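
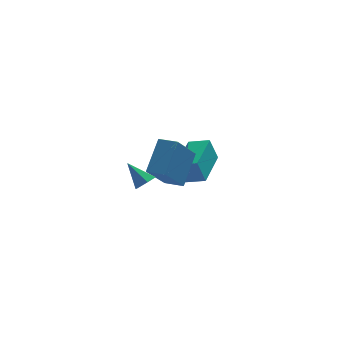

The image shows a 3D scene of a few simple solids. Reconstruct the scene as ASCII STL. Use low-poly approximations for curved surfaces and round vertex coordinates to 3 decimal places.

solid 
facet normal -0.827 0.477 -0.299
outer loop
vertex 2.331 2.902 -3.417
vertex 3.356 4.814 -3.204
vertex 2.723 2.826 -4.623
endloop
endfacet
facet normal -0.471 -0.877 -0.098
outer loop
vertex 3.624 2.306 -4.296
vertex 2.331 2.902 -3.417
vertex 2.723 2.826 -4.623
endloop
endfacet
facet normal -0.827 0.477 -0.299
outer loop
vertex 2.723 2.826 -4.623
vertex 3.356 4.814 -3.204
vertex 3.748 4.738 -4.409
endloop
endfacet
facet normal 0.310 -0.060 -0.949
outer loop
vertex 3.748 4.738 -4.409
vertex 3.624 2.306 -4.296
vertex 2.723 2.826 -4.623
endloop
endfacet
facet normal -0.310 0.060 0.949
outer loop
vertex 2.331 2.902 -3.417
vertex 4.257 4.294 -2.877
vertex 3.356 4.814 -3.204
endloop
endfacet
facet normal -0.471 -0.877 -0.098
outer loop
vertex 3.232 2.382 -3.091
vertex 2.331 2.902 -3.417
vertex 3.624 2.306 -4.296
endloop
endfacet
facet normal -0.309 0.059 0.949
outer loop
vertex 3.232 2.382 -3.091
vertex 4.257 4.294 -2.877
vertex 2.331 2.902 -3.417
endloop
endfacet
facet normal 0.471 0.877 0.098
outer loop
vertex 3.356 4.814 -3.204
vertex 4.257 4.294 -2.877
vertex 3.748 4.738 -4.409
endloop
endfacet
facet normal 0.309 -0.060 -0.949
outer loop
vertex 4.649 4.218 -4.083
vertex 3.624 2.306 -4.296
vertex 3.748 4.738 -4.409
endloop
endfacet
facet normal 0.471 0.877 0.098
outer loop
vertex 3.748 4.738 -4.409
vertex 4.257 4.294 -2.877
vertex 4.649 4.218 -4.083
endloop
endfacet
facet normal 0.827 -0.477 0.299
outer loop
vertex 4.649 4.218 -4.083
vertex 3.232 2.382 -3.091
vertex 3.624 2.306 -4.296
endloop
endfacet
facet normal 0.827 -0.477 0.299
outer loop
vertex 4.257 4.294 -2.877
vertex 3.232 2.382 -3.091
vertex 4.649 4.218 -4.083
endloop
endfacet
facet normal 0.497 -0.544 -0.676
outer loop
vertex 0.345 -2.346 -0.439
vertex -0.075 -2.277 -0.803
vertex 0.347 -1.909 -0.789
endloop
endfacet
facet normal 0.642 0.477 0.600
outer loop
vertex 0.345 -2.346 -0.439
vertex 0.347 -1.909 -0.789
vertex -0.725 -1.563 0.083
endloop
endfacet
facet normal 0.497 -0.544 -0.676
outer loop
vertex 0.347 -1.909 -0.789
vertex -0.075 -2.277 -0.803
vertex -0.072 -1.84 -1.153
endloop
endfacet
facet normal 0.238 0.967 -0.091
outer loop
vertex 0.347 -1.909 -0.789
vertex -0.072 -1.84 -1.153
vertex -0.725 -1.563 0.083
endloop
endfacet
facet normal 0.495 -0.545 -0.676
outer loop
vertex -0.072 -1.84 -1.153
vertex -0.075 -2.277 -0.803
vertex -0.495 -2.207 -1.167
endloop
endfacet
facet normal -0.575 0.680 -0.456
outer loop
vertex -0.072 -1.84 -1.153
vertex -0.495 -2.207 -1.167
vertex -0.725 -1.563 0.083
endloop
endfacet
facet normal 0.496 -0.544 -0.677
outer loop
vertex -0.495 -2.207 -1.167
vertex -0.075 -2.277 -0.803
vertex -0.497 -2.644 -0.817
endloop
endfacet
facet normal -0.986 -0.100 -0.130
outer loop
vertex -0.495 -2.207 -1.167
vertex -0.497 -2.644 -0.817
vertex -0.725 -1.563 0.083
endloop
endfacet
facet normal 0.497 -0.546 -0.675
outer loop
vertex -0.497 -2.644 -0.817
vertex -0.075 -2.277 -0.803
vertex -0.078 -2.714 -0.452
endloop
endfacet
facet normal -0.585 -0.588 0.558
outer loop
vertex -0.497 -2.644 -0.817
vertex -0.078 -2.714 -0.452
vertex -0.725 -1.563 0.083
endloop
endfacet
facet normal 0.496 -0.546 -0.675
outer loop
vertex -0.078 -2.714 -0.452
vertex -0.075 -2.277 -0.803
vertex 0.345 -2.346 -0.439
endloop
endfacet
facet normal 0.232 -0.300 0.925
outer loop
vertex -0.078 -2.714 -0.452
vertex 0.345 -2.346 -0.439
vertex -0.725 -1.563 0.083
endloop
endfacet
facet normal -0.760 0.640 -0.113
outer loop
vertex 0.606 1.168 -2.476
vertex 1.428 2.372 -1.181
vertex 1.66 2.142 -4.05
endloop
endfacet
facet normal -0.422 -0.617 -0.664
outer loop
vertex 2.412 1.508 -3.939
vertex 0.606 1.168 -2.476
vertex 1.66 2.142 -4.05
endloop
endfacet
facet normal -0.760 0.640 -0.113
outer loop
vertex 1.66 2.142 -4.05
vertex 1.428 2.372 -1.181
vertex 2.482 3.346 -2.755
endloop
endfacet
facet normal 0.495 0.457 -0.739
outer loop
vertex 2.482 3.346 -2.755
vertex 2.412 1.508 -3.939
vertex 1.66 2.142 -4.05
endloop
endfacet
facet normal -0.495 -0.457 0.739
outer loop
vertex 0.606 1.168 -2.476
vertex 2.18 1.738 -1.07
vertex 1.428 2.372 -1.181
endloop
endfacet
facet normal -0.422 -0.617 -0.664
outer loop
vertex 1.358 0.534 -2.365
vertex 0.606 1.168 -2.476
vertex 2.412 1.508 -3.939
endloop
endfacet
facet normal -0.495 -0.457 0.739
outer loop
vertex 1.358 0.534 -2.365
vertex 2.18 1.738 -1.07
vertex 0.606 1.168 -2.476
endloop
endfacet
facet normal 0.422 0.617 0.664
outer loop
vertex 1.428 2.372 -1.181
vertex 2.18 1.738 -1.07
vertex 2.482 3.346 -2.755
endloop
endfacet
facet normal 0.495 0.457 -0.739
outer loop
vertex 3.234 2.712 -2.644
vertex 2.412 1.508 -3.939
vertex 2.482 3.346 -2.755
endloop
endfacet
facet normal 0.422 0.617 0.664
outer loop
vertex 2.482 3.346 -2.755
vertex 2.18 1.738 -1.07
vertex 3.234 2.712 -2.644
endloop
endfacet
facet normal 0.760 -0.640 0.113
outer loop
vertex 3.234 2.712 -2.644
vertex 1.358 0.534 -2.365
vertex 2.412 1.508 -3.939
endloop
endfacet
facet normal 0.760 -0.640 0.113
outer loop
vertex 2.18 1.738 -1.07
vertex 1.358 0.534 -2.365
vertex 3.234 2.712 -2.644
endloop
endfacet

endsolid


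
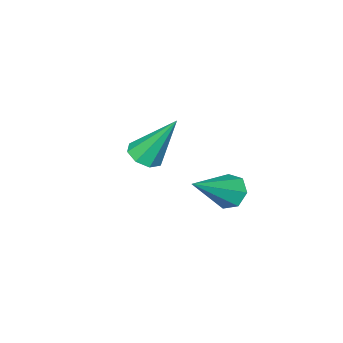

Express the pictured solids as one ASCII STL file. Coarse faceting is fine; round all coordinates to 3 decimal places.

solid 
facet normal -0.817 0.038 -0.575
outer loop
vertex -2.836 2.401 -4.495
vertex -3.117 2.877 -4.065
vertex -2.715 2.981 -4.629
endloop
endfacet
facet normal 0.762 -0.292 -0.578
outer loop
vertex -2.836 2.401 -4.495
vertex -2.715 2.981 -4.629
vertex -1.483 2.803 -2.915
endloop
endfacet
facet normal -0.817 0.036 -0.576
outer loop
vertex -2.715 2.981 -4.629
vertex -3.117 2.877 -4.065
vertex -2.897 3.483 -4.339
endloop
endfacet
facet normal 0.716 0.525 -0.460
outer loop
vertex -2.715 2.981 -4.629
vertex -2.897 3.483 -4.339
vertex -1.483 2.803 -2.915
endloop
endfacet
facet normal -0.817 0.036 -0.575
outer loop
vertex -2.897 3.483 -4.339
vertex -3.117 2.877 -4.065
vertex -3.245 3.528 -3.842
endloop
endfacet
facet normal 0.315 0.939 0.136
outer loop
vertex -2.897 3.483 -4.339
vertex -3.245 3.528 -3.842
vertex -1.483 2.803 -2.915
endloop
endfacet
facet normal -0.817 0.037 -0.576
outer loop
vertex -3.245 3.528 -3.842
vertex -3.117 2.877 -4.065
vertex -3.496 3.083 -3.514
endloop
endfacet
facet normal -0.137 0.637 0.759
outer loop
vertex -3.245 3.528 -3.842
vertex -3.496 3.083 -3.514
vertex -1.483 2.803 -2.915
endloop
endfacet
facet normal -0.817 0.037 -0.576
outer loop
vertex -3.496 3.083 -3.514
vertex -3.117 2.877 -4.065
vertex -3.462 2.483 -3.601
endloop
endfacet
facet normal -0.301 -0.154 0.941
outer loop
vertex -3.496 3.083 -3.514
vertex -3.462 2.483 -3.601
vertex -1.483 2.803 -2.915
endloop
endfacet
facet normal -0.817 0.037 -0.576
outer loop
vertex -3.462 2.483 -3.601
vertex -3.117 2.877 -4.065
vertex -3.168 2.179 -4.038
endloop
endfacet
facet normal -0.054 -0.836 0.546
outer loop
vertex -3.462 2.483 -3.601
vertex -3.168 2.179 -4.038
vertex -1.483 2.803 -2.915
endloop
endfacet
facet normal -0.817 0.037 -0.575
outer loop
vertex -3.168 2.179 -4.038
vertex -3.117 2.877 -4.065
vertex -2.836 2.401 -4.495
endloop
endfacet
facet normal 0.420 -0.898 -0.131
outer loop
vertex -3.168 2.179 -4.038
vertex -2.836 2.401 -4.495
vertex -1.483 2.803 -2.915
endloop
endfacet
facet normal 0.268 -0.432 -0.861
outer loop
vertex -2.705 -1.097 -4.437
vertex -3.356 -1.34 -4.518
vertex -3.019 -0.756 -4.706
endloop
endfacet
facet normal 0.656 0.736 0.167
outer loop
vertex -2.705 -1.097 -4.437
vertex -3.019 -0.756 -4.706
vertex -3.944 -0.4 -2.642
endloop
endfacet
facet normal 0.269 -0.432 -0.861
outer loop
vertex -3.019 -0.756 -4.706
vertex -3.356 -1.34 -4.518
vertex -3.531 -0.758 -4.865
endloop
endfacet
facet normal 0.043 0.988 -0.151
outer loop
vertex -3.019 -0.756 -4.706
vertex -3.531 -0.758 -4.865
vertex -3.944 -0.4 -2.642
endloop
endfacet
facet normal 0.270 -0.432 -0.861
outer loop
vertex -3.531 -0.758 -4.865
vertex -3.356 -1.34 -4.518
vertex -3.94 -1.101 -4.821
endloop
endfacet
facet normal -0.639 0.732 -0.237
outer loop
vertex -3.531 -0.758 -4.865
vertex -3.94 -1.101 -4.821
vertex -3.944 -0.4 -2.642
endloop
endfacet
facet normal 0.270 -0.431 -0.861
outer loop
vertex -3.94 -1.101 -4.821
vertex -3.356 -1.34 -4.518
vertex -4.007 -1.584 -4.6
endloop
endfacet
facet normal -0.992 0.119 -0.040
outer loop
vertex -3.94 -1.101 -4.821
vertex -4.007 -1.584 -4.6
vertex -3.944 -0.4 -2.642
endloop
endfacet
facet normal 0.270 -0.431 -0.861
outer loop
vertex -4.007 -1.584 -4.6
vertex -3.356 -1.34 -4.518
vertex -3.693 -1.925 -4.331
endloop
endfacet
facet normal -0.809 -0.491 0.323
outer loop
vertex -4.007 -1.584 -4.6
vertex -3.693 -1.925 -4.331
vertex -3.944 -0.4 -2.642
endloop
endfacet
facet normal 0.270 -0.431 -0.861
outer loop
vertex -3.693 -1.925 -4.331
vertex -3.356 -1.34 -4.518
vertex -3.182 -1.923 -4.172
endloop
endfacet
facet normal -0.196 -0.742 0.641
outer loop
vertex -3.693 -1.925 -4.331
vertex -3.182 -1.923 -4.172
vertex -3.944 -0.4 -2.642
endloop
endfacet
facet normal 0.270 -0.431 -0.861
outer loop
vertex -3.182 -1.923 -4.172
vertex -3.356 -1.34 -4.518
vertex -2.772 -1.58 -4.215
endloop
endfacet
facet normal 0.484 -0.488 0.727
outer loop
vertex -3.182 -1.923 -4.172
vertex -2.772 -1.58 -4.215
vertex -3.944 -0.4 -2.642
endloop
endfacet
facet normal 0.269 -0.433 -0.861
outer loop
vertex -2.772 -1.58 -4.215
vertex -3.356 -1.34 -4.518
vertex -2.705 -1.097 -4.437
endloop
endfacet
facet normal 0.839 0.127 0.530
outer loop
vertex -2.772 -1.58 -4.215
vertex -2.705 -1.097 -4.437
vertex -3.944 -0.4 -2.642
endloop
endfacet

endsolid


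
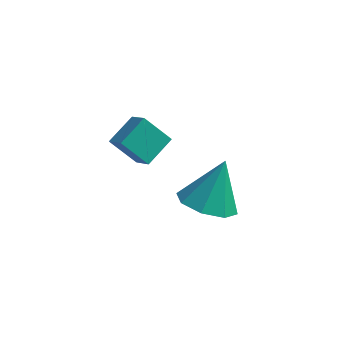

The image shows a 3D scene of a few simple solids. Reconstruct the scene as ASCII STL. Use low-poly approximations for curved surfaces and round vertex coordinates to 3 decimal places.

solid 
facet normal -0.562 0.558 -0.611
outer loop
vertex -1.697 3.024 3.836
vertex -0.944 3.012 3.133
vertex -2.085 2.194 3.435
endloop
endfacet
facet normal -0.731 0.012 0.683
outer loop
vertex -1.596 1.708 3.967
vertex -1.697 3.024 3.836
vertex -2.085 2.194 3.435
endloop
endfacet
facet normal -0.561 0.557 -0.612
outer loop
vertex -2.085 2.194 3.435
vertex -0.944 3.012 3.133
vertex -1.331 2.182 2.732
endloop
endfacet
facet normal -0.388 -0.830 -0.402
outer loop
vertex -1.331 2.182 2.732
vertex -1.596 1.708 3.967
vertex -2.085 2.194 3.435
endloop
endfacet
facet normal 0.388 0.830 0.401
outer loop
vertex -1.697 3.024 3.836
vertex -0.455 2.526 3.665
vertex -0.944 3.012 3.133
endloop
endfacet
facet normal -0.732 0.012 0.682
outer loop
vertex -1.209 2.538 4.368
vertex -1.697 3.024 3.836
vertex -1.596 1.708 3.967
endloop
endfacet
facet normal 0.388 0.829 0.402
outer loop
vertex -1.209 2.538 4.368
vertex -0.455 2.526 3.665
vertex -1.697 3.024 3.836
endloop
endfacet
facet normal 0.731 -0.011 -0.682
outer loop
vertex -0.944 3.012 3.133
vertex -0.455 2.526 3.665
vertex -1.331 2.182 2.732
endloop
endfacet
facet normal -0.388 -0.829 -0.402
outer loop
vertex -0.843 1.696 3.264
vertex -1.596 1.708 3.967
vertex -1.331 2.182 2.732
endloop
endfacet
facet normal 0.731 -0.012 -0.682
outer loop
vertex -1.331 2.182 2.732
vertex -0.455 2.526 3.665
vertex -0.843 1.696 3.264
endloop
endfacet
facet normal 0.562 -0.557 0.611
outer loop
vertex -0.843 1.696 3.264
vertex -1.209 2.538 4.368
vertex -1.596 1.708 3.967
endloop
endfacet
facet normal 0.561 -0.558 0.611
outer loop
vertex -0.455 2.526 3.665
vertex -1.209 2.538 4.368
vertex -0.843 1.696 3.264
endloop
endfacet
facet normal -0.204 -0.456 -0.866
outer loop
vertex 1.23 3.163 0.094
vertex 0.351 3.202 0.28
vertex 0.936 3.74 -0.141
endloop
endfacet
facet normal 0.874 0.479 0.083
outer loop
vertex 1.23 3.163 0.094
vertex 0.936 3.74 -0.141
vertex 0.669 3.918 1.64
endloop
endfacet
facet normal -0.204 -0.456 -0.866
outer loop
vertex 0.936 3.74 -0.141
vertex 0.351 3.202 0.28
vertex 0.299 4.002 -0.129
endloop
endfacet
facet normal 0.380 0.924 -0.035
outer loop
vertex 0.936 3.74 -0.141
vertex 0.299 4.002 -0.129
vertex 0.669 3.918 1.64
endloop
endfacet
facet normal -0.203 -0.456 -0.866
outer loop
vertex 0.299 4.002 -0.129
vertex 0.351 3.202 0.28
vertex -0.308 3.795 0.122
endloop
endfacet
facet normal -0.282 0.954 0.104
outer loop
vertex 0.299 4.002 -0.129
vertex -0.308 3.795 0.122
vertex 0.669 3.918 1.64
endloop
endfacet
facet normal -0.203 -0.457 -0.866
outer loop
vertex -0.308 3.795 0.122
vertex 0.351 3.202 0.28
vertex -0.529 3.241 0.466
endloop
endfacet
facet normal -0.722 0.549 0.420
outer loop
vertex -0.308 3.795 0.122
vertex -0.529 3.241 0.466
vertex 0.669 3.918 1.64
endloop
endfacet
facet normal -0.203 -0.455 -0.867
outer loop
vertex -0.529 3.241 0.466
vertex 0.351 3.202 0.28
vertex -0.235 2.664 0.7
endloop
endfacet
facet normal -0.683 -0.053 0.728
outer loop
vertex -0.529 3.241 0.466
vertex -0.235 2.664 0.7
vertex 0.669 3.918 1.64
endloop
endfacet
facet normal -0.203 -0.456 -0.867
outer loop
vertex -0.235 2.664 0.7
vertex 0.351 3.202 0.28
vertex 0.402 2.402 0.689
endloop
endfacet
facet normal -0.190 -0.497 0.846
outer loop
vertex -0.235 2.664 0.7
vertex 0.402 2.402 0.689
vertex 0.669 3.918 1.64
endloop
endfacet
facet normal -0.203 -0.456 -0.867
outer loop
vertex 0.402 2.402 0.689
vertex 0.351 3.202 0.28
vertex 1.009 2.609 0.438
endloop
endfacet
facet normal 0.472 -0.527 0.707
outer loop
vertex 0.402 2.402 0.689
vertex 1.009 2.609 0.438
vertex 0.669 3.918 1.64
endloop
endfacet
facet normal -0.204 -0.457 -0.866
outer loop
vertex 1.009 2.609 0.438
vertex 0.351 3.202 0.28
vertex 1.23 3.163 0.094
endloop
endfacet
facet normal 0.913 -0.122 0.390
outer loop
vertex 1.009 2.609 0.438
vertex 1.23 3.163 0.094
vertex 0.669 3.918 1.64
endloop
endfacet

endsolid


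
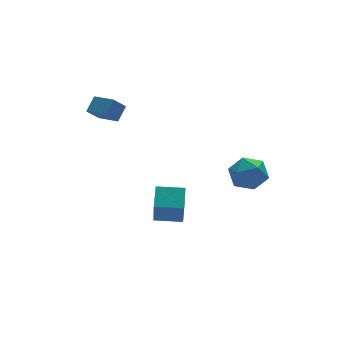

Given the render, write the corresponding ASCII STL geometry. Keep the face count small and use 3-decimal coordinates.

solid 
facet normal -0.451 -0.779 -0.435
outer loop
vertex 1.053 -1.048 -2.821
vertex -0.391 -0.252 -2.75
vertex 1.407 -0.244 -4.629
endloop
endfacet
facet normal 0.875 -0.482 -0.043
outer loop
vertex 2.111 0.972 -3.95
vertex 1.053 -1.048 -2.821
vertex 1.407 -0.244 -4.629
endloop
endfacet
facet normal -0.451 -0.779 -0.435
outer loop
vertex 1.407 -0.244 -4.629
vertex -0.391 -0.252 -2.75
vertex -0.037 0.552 -4.558
endloop
endfacet
facet normal 0.176 0.400 -0.899
outer loop
vertex -0.037 0.552 -4.558
vertex 2.111 0.972 -3.95
vertex 1.407 -0.244 -4.629
endloop
endfacet
facet normal -0.176 -0.400 0.899
outer loop
vertex 1.053 -1.048 -2.821
vertex 0.313 0.964 -2.071
vertex -0.391 -0.252 -2.75
endloop
endfacet
facet normal 0.875 -0.482 -0.043
outer loop
vertex 1.757 0.168 -2.142
vertex 1.053 -1.048 -2.821
vertex 2.111 0.972 -3.95
endloop
endfacet
facet normal -0.176 -0.400 0.899
outer loop
vertex 1.757 0.168 -2.142
vertex 0.313 0.964 -2.071
vertex 1.053 -1.048 -2.821
endloop
endfacet
facet normal -0.875 0.482 0.043
outer loop
vertex -0.391 -0.252 -2.75
vertex 0.313 0.964 -2.071
vertex -0.037 0.552 -4.558
endloop
endfacet
facet normal 0.176 0.400 -0.899
outer loop
vertex 0.667 1.768 -3.879
vertex 2.111 0.972 -3.95
vertex -0.037 0.552 -4.558
endloop
endfacet
facet normal -0.875 0.482 0.043
outer loop
vertex -0.037 0.552 -4.558
vertex 0.313 0.964 -2.071
vertex 0.667 1.768 -3.879
endloop
endfacet
facet normal 0.451 0.779 0.435
outer loop
vertex 0.667 1.768 -3.879
vertex 1.757 0.168 -2.142
vertex 2.111 0.972 -3.95
endloop
endfacet
facet normal 0.451 0.779 0.435
outer loop
vertex 0.313 0.964 -2.071
vertex 1.757 0.168 -2.142
vertex 0.667 1.768 -3.879
endloop
endfacet
facet normal -0.623 -0.434 -0.651
outer loop
vertex -1.763 3.004 3.249
vertex -2.329 4.347 2.894
vertex -0.961 3.118 2.405
endloop
endfacet
facet normal 0.377 -0.895 0.237
outer loop
vertex -0.251 3.613 3.146
vertex -1.763 3.004 3.249
vertex -0.961 3.118 2.405
endloop
endfacet
facet normal -0.623 -0.435 -0.650
outer loop
vertex -0.961 3.118 2.405
vertex -2.329 4.347 2.894
vertex -1.527 4.461 2.049
endloop
endfacet
facet normal 0.685 0.097 -0.722
outer loop
vertex -1.527 4.461 2.049
vertex -0.251 3.613 3.146
vertex -0.961 3.118 2.405
endloop
endfacet
facet normal -0.685 -0.098 0.722
outer loop
vertex -1.763 3.004 3.249
vertex -1.619 4.842 3.635
vertex -2.329 4.347 2.894
endloop
endfacet
facet normal 0.377 -0.895 0.237
outer loop
vertex -1.053 3.499 3.991
vertex -1.763 3.004 3.249
vertex -0.251 3.613 3.146
endloop
endfacet
facet normal -0.686 -0.098 0.721
outer loop
vertex -1.053 3.499 3.991
vertex -1.619 4.842 3.635
vertex -1.763 3.004 3.249
endloop
endfacet
facet normal -0.377 0.895 -0.237
outer loop
vertex -2.329 4.347 2.894
vertex -1.619 4.842 3.635
vertex -1.527 4.461 2.049
endloop
endfacet
facet normal 0.685 0.098 -0.721
outer loop
vertex -0.817 4.956 2.791
vertex -0.251 3.613 3.146
vertex -1.527 4.461 2.049
endloop
endfacet
facet normal -0.377 0.896 -0.237
outer loop
vertex -1.527 4.461 2.049
vertex -1.619 4.842 3.635
vertex -0.817 4.956 2.791
endloop
endfacet
facet normal 0.623 0.435 0.650
outer loop
vertex -0.817 4.956 2.791
vertex -1.053 3.499 3.991
vertex -0.251 3.613 3.146
endloop
endfacet
facet normal 0.623 0.435 0.650
outer loop
vertex -1.619 4.842 3.635
vertex -1.053 3.499 3.991
vertex -0.817 4.956 2.791
endloop
endfacet
facet normal -0.252 0.943 -0.220
outer loop
vertex 3.7 -2.494 -0.292
vertex 3.041 -2.434 0.721
vertex 4.208 -2.118 0.739
endloop
endfacet
facet normal 0.393 0.784 -0.480
outer loop
vertex 3.7 -2.494 -0.292
vertex 4.208 -2.118 0.739
vertex 4.81 -2.868 0.006
endloop
endfacet
facet normal 0.323 0.226 -0.919
outer loop
vertex 3.7 -2.494 -0.292
vertex 4.81 -2.868 0.006
vertex 4.015 -3.648 -0.465
endloop
endfacet
facet normal -0.366 0.039 -0.930
outer loop
vertex 3.7 -2.494 -0.292
vertex 4.015 -3.648 -0.465
vertex 2.922 -3.38 -0.023
endloop
endfacet
facet normal -0.721 0.482 -0.498
outer loop
vertex 3.7 -2.494 -0.292
vertex 2.922 -3.38 -0.023
vertex 3.041 -2.434 0.721
endloop
endfacet
facet normal 0.808 0.585 0.065
outer loop
vertex 4.81 -2.868 0.006
vertex 4.208 -2.118 0.739
vertex 4.838 -3.04 1.203
endloop
endfacet
facet normal -0.235 0.841 0.487
outer loop
vertex 4.208 -2.118 0.739
vertex 3.041 -2.434 0.721
vertex 3.745 -2.772 1.645
endloop
endfacet
facet normal -0.995 0.096 0.037
outer loop
vertex 3.041 -2.434 0.721
vertex 2.922 -3.38 -0.023
vertex 2.95 -3.552 1.174
endloop
endfacet
facet normal -0.420 -0.620 -0.662
outer loop
vertex 2.922 -3.38 -0.023
vertex 4.015 -3.648 -0.465
vertex 3.552 -4.302 0.441
endloop
endfacet
facet normal 0.694 -0.318 -0.645
outer loop
vertex 4.015 -3.648 -0.465
vertex 4.81 -2.868 0.006
vertex 4.719 -3.986 0.459
endloop
endfacet
facet normal 0.366 -0.039 0.930
outer loop
vertex 4.06 -3.926 1.472
vertex 4.838 -3.04 1.203
vertex 3.745 -2.772 1.645
endloop
endfacet
facet normal -0.323 -0.226 0.919
outer loop
vertex 4.06 -3.926 1.472
vertex 3.745 -2.772 1.645
vertex 2.95 -3.552 1.174
endloop
endfacet
facet normal -0.393 -0.784 0.480
outer loop
vertex 4.06 -3.926 1.472
vertex 2.95 -3.552 1.174
vertex 3.552 -4.302 0.441
endloop
endfacet
facet normal 0.252 -0.943 0.220
outer loop
vertex 4.06 -3.926 1.472
vertex 3.552 -4.302 0.441
vertex 4.719 -3.986 0.459
endloop
endfacet
facet normal 0.721 -0.482 0.498
outer loop
vertex 4.06 -3.926 1.472
vertex 4.719 -3.986 0.459
vertex 4.838 -3.04 1.203
endloop
endfacet
facet normal 0.420 0.620 0.662
outer loop
vertex 3.745 -2.772 1.645
vertex 4.838 -3.04 1.203
vertex 4.208 -2.118 0.739
endloop
endfacet
facet normal -0.694 0.318 0.645
outer loop
vertex 2.95 -3.552 1.174
vertex 3.745 -2.772 1.645
vertex 3.041 -2.434 0.721
endloop
endfacet
facet normal -0.808 -0.585 -0.065
outer loop
vertex 3.552 -4.302 0.441
vertex 2.95 -3.552 1.174
vertex 2.922 -3.38 -0.023
endloop
endfacet
facet normal 0.235 -0.841 -0.487
outer loop
vertex 4.719 -3.986 0.459
vertex 3.552 -4.302 0.441
vertex 4.015 -3.648 -0.465
endloop
endfacet
facet normal 0.995 -0.096 -0.037
outer loop
vertex 4.838 -3.04 1.203
vertex 4.719 -3.986 0.459
vertex 4.81 -2.868 0.006
endloop
endfacet

endsolid


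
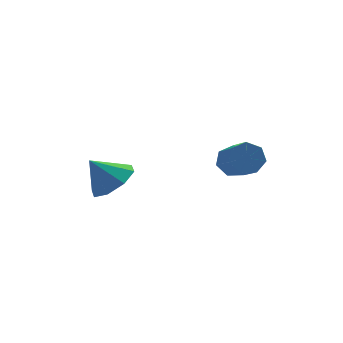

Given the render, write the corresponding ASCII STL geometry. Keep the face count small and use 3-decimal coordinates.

solid 
facet normal -0.015 0.836 -0.549
outer loop
vertex 1.647 -1.513 -3.081
vertex 0.958 -1.389 -2.873
vertex 1.576 -1.168 -2.554
endloop
endfacet
facet normal 0.994 0.074 0.085
outer loop
vertex 1.647 -1.513 -3.081
vertex 1.576 -1.168 -2.554
vertex 1.671 -2.834 -2.214
endloop
endfacet
facet normal 0.994 0.074 0.085
outer loop
vertex 1.671 -2.834 -2.214
vertex 1.576 -1.168 -2.554
vertex 1.6 -2.489 -1.687
endloop
endfacet
facet normal 0.016 -0.836 0.549
outer loop
vertex 1.671 -2.834 -2.214
vertex 1.6 -2.489 -1.687
vertex 0.982 -2.711 -2.007
endloop
endfacet
facet normal -0.017 0.837 -0.547
outer loop
vertex 1.576 -1.168 -2.554
vertex 0.958 -1.389 -2.873
vertex 1.039 -0.991 -2.267
endloop
endfacet
facet normal 0.532 0.472 0.704
outer loop
vertex 1.576 -1.168 -2.554
vertex 1.039 -0.991 -2.267
vertex 1.6 -2.489 -1.687
endloop
endfacet
facet normal 0.531 0.471 0.704
outer loop
vertex 1.6 -2.489 -1.687
vertex 1.039 -0.991 -2.267
vertex 1.064 -2.312 -1.401
endloop
endfacet
facet normal 0.016 -0.836 0.548
outer loop
vertex 1.6 -2.489 -1.687
vertex 1.064 -2.312 -1.401
vertex 0.982 -2.711 -2.007
endloop
endfacet
facet normal -0.015 0.837 -0.547
outer loop
vertex 1.039 -0.991 -2.267
vertex 0.958 -1.389 -2.873
vertex 0.442 -1.113 -2.437
endloop
endfacet
facet normal -0.330 0.513 0.792
outer loop
vertex 1.039 -0.991 -2.267
vertex 0.442 -1.113 -2.437
vertex 1.064 -2.312 -1.401
endloop
endfacet
facet normal -0.330 0.513 0.792
outer loop
vertex 1.064 -2.312 -1.401
vertex 0.442 -1.113 -2.437
vertex 0.466 -2.434 -1.571
endloop
endfacet
facet normal 0.015 -0.836 0.548
outer loop
vertex 1.064 -2.312 -1.401
vertex 0.466 -2.434 -1.571
vertex 0.982 -2.711 -2.007
endloop
endfacet
facet normal -0.016 0.836 -0.549
outer loop
vertex 0.442 -1.113 -2.437
vertex 0.958 -1.389 -2.873
vertex 0.232 -1.444 -2.935
endloop
endfacet
facet normal -0.943 0.170 0.285
outer loop
vertex 0.442 -1.113 -2.437
vertex 0.232 -1.444 -2.935
vertex 0.466 -2.434 -1.571
endloop
endfacet
facet normal -0.944 0.168 0.284
outer loop
vertex 0.466 -2.434 -1.571
vertex 0.232 -1.444 -2.935
vertex 0.257 -2.765 -2.069
endloop
endfacet
facet normal 0.015 -0.836 0.549
outer loop
vertex 0.466 -2.434 -1.571
vertex 0.257 -2.765 -2.069
vertex 0.982 -2.711 -2.007
endloop
endfacet
facet normal -0.017 0.837 -0.547
outer loop
vertex 0.232 -1.444 -2.935
vertex 0.958 -1.389 -2.873
vertex 0.57 -1.733 -3.387
endloop
endfacet
facet normal -0.846 -0.303 -0.439
outer loop
vertex 0.232 -1.444 -2.935
vertex 0.57 -1.733 -3.387
vertex 0.257 -2.765 -2.069
endloop
endfacet
facet normal -0.847 -0.303 -0.438
outer loop
vertex 0.257 -2.765 -2.069
vertex 0.57 -1.733 -3.387
vertex 0.594 -3.055 -2.52
endloop
endfacet
facet normal 0.015 -0.836 0.549
outer loop
vertex 0.257 -2.765 -2.069
vertex 0.594 -3.055 -2.52
vertex 0.982 -2.711 -2.007
endloop
endfacet
facet normal -0.015 0.836 -0.548
outer loop
vertex 0.57 -1.733 -3.387
vertex 0.958 -1.389 -2.873
vertex 1.199 -1.764 -3.451
endloop
endfacet
facet normal -0.111 -0.546 -0.830
outer loop
vertex 0.57 -1.733 -3.387
vertex 1.199 -1.764 -3.451
vertex 0.594 -3.055 -2.52
endloop
endfacet
facet normal -0.112 -0.546 -0.830
outer loop
vertex 0.594 -3.055 -2.52
vertex 1.199 -1.764 -3.451
vertex 1.223 -3.085 -2.585
endloop
endfacet
facet normal 0.017 -0.836 0.548
outer loop
vertex 0.594 -3.055 -2.52
vertex 1.223 -3.085 -2.585
vertex 0.982 -2.711 -2.007
endloop
endfacet
facet normal -0.015 0.836 -0.549
outer loop
vertex 1.199 -1.764 -3.451
vertex 0.958 -1.389 -2.873
vertex 1.647 -1.513 -3.081
endloop
endfacet
facet normal 0.706 -0.379 -0.598
outer loop
vertex 1.199 -1.764 -3.451
vertex 1.647 -1.513 -3.081
vertex 1.223 -3.085 -2.585
endloop
endfacet
facet normal 0.707 -0.379 -0.597
outer loop
vertex 1.223 -3.085 -2.585
vertex 1.647 -1.513 -3.081
vertex 1.671 -2.834 -2.214
endloop
endfacet
facet normal 0.015 -0.837 0.548
outer loop
vertex 1.223 -3.085 -2.585
vertex 1.671 -2.834 -2.214
vertex 0.982 -2.711 -2.007
endloop
endfacet
facet normal 0.589 -0.189 -0.786
outer loop
vertex -2.904 -1.555 -2.691
vertex -3.59 -1.139 -3.305
vertex -2.791 -0.797 -2.789
endloop
endfacet
facet normal 0.323 0.074 0.944
outer loop
vertex -2.904 -1.555 -2.691
vertex -2.791 -0.797 -2.789
vertex -4.39 -0.881 -2.235
endloop
endfacet
facet normal 0.589 -0.189 -0.786
outer loop
vertex -2.791 -0.797 -2.789
vertex -3.59 -1.139 -3.305
vertex -3.146 -0.239 -3.189
endloop
endfacet
facet normal 0.216 0.656 0.723
outer loop
vertex -2.791 -0.797 -2.789
vertex -3.146 -0.239 -3.189
vertex -4.39 -0.881 -2.235
endloop
endfacet
facet normal 0.589 -0.189 -0.786
outer loop
vertex -3.146 -0.239 -3.189
vertex -3.59 -1.139 -3.305
vertex -3.761 -0.208 -3.657
endloop
endfacet
facet normal -0.212 0.916 0.340
outer loop
vertex -3.146 -0.239 -3.189
vertex -3.761 -0.208 -3.657
vertex -4.39 -0.881 -2.235
endloop
endfacet
facet normal 0.588 -0.189 -0.786
outer loop
vertex -3.761 -0.208 -3.657
vertex -3.59 -1.139 -3.305
vertex -4.275 -0.722 -3.918
endloop
endfacet
facet normal -0.711 0.702 0.018
outer loop
vertex -3.761 -0.208 -3.657
vertex -4.275 -0.722 -3.918
vertex -4.39 -0.881 -2.235
endloop
endfacet
facet normal 0.588 -0.189 -0.786
outer loop
vertex -4.275 -0.722 -3.918
vertex -3.59 -1.139 -3.305
vertex -4.388 -1.481 -3.82
endloop
endfacet
facet normal -0.989 0.140 -0.054
outer loop
vertex -4.275 -0.722 -3.918
vertex -4.388 -1.481 -3.82
vertex -4.39 -0.881 -2.235
endloop
endfacet
facet normal 0.589 -0.190 -0.786
outer loop
vertex -4.388 -1.481 -3.82
vertex -3.59 -1.139 -3.305
vertex -4.034 -2.039 -3.42
endloop
endfacet
facet normal -0.882 -0.441 0.166
outer loop
vertex -4.388 -1.481 -3.82
vertex -4.034 -2.039 -3.42
vertex -4.39 -0.881 -2.235
endloop
endfacet
facet normal 0.588 -0.190 -0.786
outer loop
vertex -4.034 -2.039 -3.42
vertex -3.59 -1.139 -3.305
vertex -3.419 -2.07 -2.952
endloop
endfacet
facet normal -0.454 -0.702 0.549
outer loop
vertex -4.034 -2.039 -3.42
vertex -3.419 -2.07 -2.952
vertex -4.39 -0.881 -2.235
endloop
endfacet
facet normal 0.588 -0.190 -0.786
outer loop
vertex -3.419 -2.07 -2.952
vertex -3.59 -1.139 -3.305
vertex -2.904 -1.555 -2.691
endloop
endfacet
facet normal 0.046 -0.488 0.872
outer loop
vertex -3.419 -2.07 -2.952
vertex -2.904 -1.555 -2.691
vertex -4.39 -0.881 -2.235
endloop
endfacet

endsolid


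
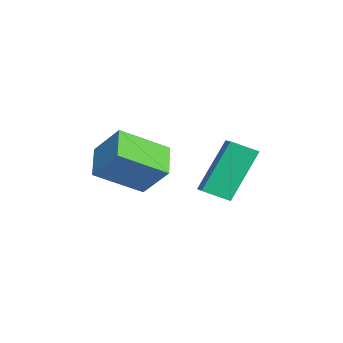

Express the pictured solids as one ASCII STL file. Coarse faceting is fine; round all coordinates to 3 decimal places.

solid 
facet normal -0.285 0.429 0.857
outer loop
vertex -0.999 0.288 -0.798
vertex -0.947 1.17 -1.222
vertex -1.947 0.211 -1.075
endloop
endfacet
facet normal -0.053 -0.900 0.432
outer loop
vertex -1.333 -0.71 -2.918
vertex -0.999 0.288 -0.798
vertex -1.947 0.211 -1.075
endloop
endfacet
facet normal -0.286 0.429 0.857
outer loop
vertex -1.947 0.211 -1.075
vertex -0.947 1.17 -1.222
vertex -1.894 1.093 -1.499
endloop
endfacet
facet normal -0.957 -0.077 -0.280
outer loop
vertex -1.894 1.093 -1.499
vertex -1.333 -0.71 -2.918
vertex -1.947 0.211 -1.075
endloop
endfacet
facet normal 0.957 0.078 0.280
outer loop
vertex -0.999 0.288 -0.798
vertex -0.333 0.249 -3.065
vertex -0.947 1.17 -1.222
endloop
endfacet
facet normal -0.053 -0.900 0.432
outer loop
vertex -0.386 -0.633 -2.641
vertex -0.999 0.288 -0.798
vertex -1.333 -0.71 -2.918
endloop
endfacet
facet normal 0.957 0.077 0.280
outer loop
vertex -0.386 -0.633 -2.641
vertex -0.333 0.249 -3.065
vertex -0.999 0.288 -0.798
endloop
endfacet
facet normal 0.053 0.900 -0.432
outer loop
vertex -0.947 1.17 -1.222
vertex -0.333 0.249 -3.065
vertex -1.894 1.093 -1.499
endloop
endfacet
facet normal -0.957 -0.078 -0.279
outer loop
vertex -1.281 0.172 -3.342
vertex -1.333 -0.71 -2.918
vertex -1.894 1.093 -1.499
endloop
endfacet
facet normal 0.053 0.900 -0.432
outer loop
vertex -1.894 1.093 -1.499
vertex -0.333 0.249 -3.065
vertex -1.281 0.172 -3.342
endloop
endfacet
facet normal 0.286 -0.429 -0.857
outer loop
vertex -1.281 0.172 -3.342
vertex -0.386 -0.633 -2.641
vertex -1.333 -0.71 -2.918
endloop
endfacet
facet normal 0.285 -0.429 -0.857
outer loop
vertex -0.333 0.249 -3.065
vertex -0.386 -0.633 -2.641
vertex -1.281 0.172 -3.342
endloop
endfacet
facet normal -0.444 -0.539 -0.716
outer loop
vertex -1.459 -3.88 -1.22
vertex -1.879 -2.325 -2.13
vertex -0.306 -3.954 -1.879
endloop
endfacet
facet normal 0.227 -0.841 0.492
outer loop
vertex 0.319 -3.195 -0.87
vertex -1.459 -3.88 -1.22
vertex -0.306 -3.954 -1.879
endloop
endfacet
facet normal -0.444 -0.539 -0.716
outer loop
vertex -0.306 -3.954 -1.879
vertex -1.879 -2.325 -2.13
vertex -0.726 -2.4 -2.789
endloop
endfacet
facet normal 0.867 -0.056 -0.495
outer loop
vertex -0.726 -2.4 -2.789
vertex 0.319 -3.195 -0.87
vertex -0.306 -3.954 -1.879
endloop
endfacet
facet normal -0.867 0.056 0.495
outer loop
vertex -1.459 -3.88 -1.22
vertex -1.254 -1.566 -1.121
vertex -1.879 -2.325 -2.13
endloop
endfacet
facet normal 0.227 -0.840 0.492
outer loop
vertex -0.834 -3.12 -0.211
vertex -1.459 -3.88 -1.22
vertex 0.319 -3.195 -0.87
endloop
endfacet
facet normal -0.867 0.056 0.495
outer loop
vertex -0.834 -3.12 -0.211
vertex -1.254 -1.566 -1.121
vertex -1.459 -3.88 -1.22
endloop
endfacet
facet normal -0.227 0.841 -0.492
outer loop
vertex -1.879 -2.325 -2.13
vertex -1.254 -1.566 -1.121
vertex -0.726 -2.4 -2.789
endloop
endfacet
facet normal 0.867 -0.056 -0.495
outer loop
vertex -0.101 -1.64 -1.78
vertex 0.319 -3.195 -0.87
vertex -0.726 -2.4 -2.789
endloop
endfacet
facet normal -0.227 0.840 -0.492
outer loop
vertex -0.726 -2.4 -2.789
vertex -1.254 -1.566 -1.121
vertex -0.101 -1.64 -1.78
endloop
endfacet
facet normal 0.444 0.539 0.716
outer loop
vertex -0.101 -1.64 -1.78
vertex -0.834 -3.12 -0.211
vertex 0.319 -3.195 -0.87
endloop
endfacet
facet normal 0.444 0.539 0.716
outer loop
vertex -1.254 -1.566 -1.121
vertex -0.834 -3.12 -0.211
vertex -0.101 -1.64 -1.78
endloop
endfacet

endsolid


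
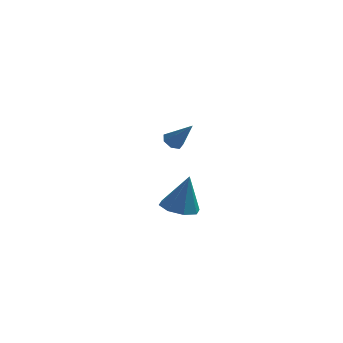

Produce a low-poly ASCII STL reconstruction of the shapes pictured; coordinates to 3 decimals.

solid 
facet normal -0.249 -0.140 -0.958
outer loop
vertex -0.726 -2.357 1.139
vertex -1.693 -2.472 1.407
vertex -1.114 -1.688 1.142
endloop
endfacet
facet normal 0.857 0.496 0.141
outer loop
vertex -0.726 -2.357 1.139
vertex -1.114 -1.688 1.142
vertex -1.187 -2.188 3.353
endloop
endfacet
facet normal -0.250 -0.140 -0.958
outer loop
vertex -1.114 -1.688 1.142
vertex -1.693 -2.472 1.407
vertex -1.841 -1.479 1.301
endloop
endfacet
facet normal 0.314 0.924 0.219
outer loop
vertex -1.114 -1.688 1.142
vertex -1.841 -1.479 1.301
vertex -1.187 -2.188 3.353
endloop
endfacet
facet normal -0.249 -0.139 -0.958
outer loop
vertex -1.841 -1.479 1.301
vertex -1.693 -2.472 1.407
vertex -2.482 -1.852 1.522
endloop
endfacet
facet normal -0.352 0.844 0.404
outer loop
vertex -1.841 -1.479 1.301
vertex -2.482 -1.852 1.522
vertex -1.187 -2.188 3.353
endloop
endfacet
facet normal -0.250 -0.140 -0.958
outer loop
vertex -2.482 -1.852 1.522
vertex -1.693 -2.472 1.407
vertex -2.66 -2.588 1.676
endloop
endfacet
facet normal -0.751 0.304 0.587
outer loop
vertex -2.482 -1.852 1.522
vertex -2.66 -2.588 1.676
vertex -1.187 -2.188 3.353
endloop
endfacet
facet normal -0.250 -0.141 -0.958
outer loop
vertex -2.66 -2.588 1.676
vertex -1.693 -2.472 1.407
vertex -2.272 -3.257 1.673
endloop
endfacet
facet normal -0.649 -0.379 0.660
outer loop
vertex -2.66 -2.588 1.676
vertex -2.272 -3.257 1.673
vertex -1.187 -2.188 3.353
endloop
endfacet
facet normal -0.250 -0.140 -0.958
outer loop
vertex -2.272 -3.257 1.673
vertex -1.693 -2.472 1.407
vertex -1.545 -3.466 1.514
endloop
endfacet
facet normal -0.105 -0.807 0.581
outer loop
vertex -2.272 -3.257 1.673
vertex -1.545 -3.466 1.514
vertex -1.187 -2.188 3.353
endloop
endfacet
facet normal -0.249 -0.140 -0.958
outer loop
vertex -1.545 -3.466 1.514
vertex -1.693 -2.472 1.407
vertex -0.904 -3.093 1.293
endloop
endfacet
facet normal 0.560 -0.727 0.397
outer loop
vertex -1.545 -3.466 1.514
vertex -0.904 -3.093 1.293
vertex -1.187 -2.188 3.353
endloop
endfacet
facet normal -0.249 -0.140 -0.958
outer loop
vertex -0.904 -3.093 1.293
vertex -1.693 -2.472 1.407
vertex -0.726 -2.357 1.139
endloop
endfacet
facet normal 0.959 -0.187 0.214
outer loop
vertex -0.904 -3.093 1.293
vertex -0.726 -2.357 1.139
vertex -1.187 -2.188 3.353
endloop
endfacet
facet normal -0.531 0.323 -0.784
outer loop
vertex -1.332 3.783 1.808
vertex -1.645 4.169 2.179
vertex -1.12 4.273 1.866
endloop
endfacet
facet normal 0.874 -0.337 -0.350
outer loop
vertex -1.332 3.783 1.808
vertex -1.12 4.273 1.866
vertex -0.695 3.591 3.581
endloop
endfacet
facet normal -0.531 0.323 -0.783
outer loop
vertex -1.12 4.273 1.866
vertex -1.645 4.169 2.179
vertex -1.303 4.685 2.16
endloop
endfacet
facet normal 0.899 0.435 -0.050
outer loop
vertex -1.12 4.273 1.866
vertex -1.303 4.685 2.16
vertex -0.695 3.591 3.581
endloop
endfacet
facet normal -0.530 0.322 -0.785
outer loop
vertex -1.303 4.685 2.16
vertex -1.645 4.169 2.179
vertex -1.744 4.708 2.467
endloop
endfacet
facet normal 0.365 0.807 0.465
outer loop
vertex -1.303 4.685 2.16
vertex -1.744 4.708 2.467
vertex -0.695 3.591 3.581
endloop
endfacet
facet normal -0.531 0.321 -0.784
outer loop
vertex -1.744 4.708 2.467
vertex -1.645 4.169 2.179
vertex -2.11 4.325 2.558
endloop
endfacet
facet normal -0.322 0.499 0.804
outer loop
vertex -1.744 4.708 2.467
vertex -2.11 4.325 2.558
vertex -0.695 3.591 3.581
endloop
endfacet
facet normal -0.531 0.322 -0.784
outer loop
vertex -2.11 4.325 2.558
vertex -1.645 4.169 2.179
vertex -2.126 3.824 2.363
endloop
endfacet
facet normal -0.650 -0.257 0.715
outer loop
vertex -2.11 4.325 2.558
vertex -2.126 3.824 2.363
vertex -0.695 3.591 3.581
endloop
endfacet
facet normal -0.531 0.322 -0.784
outer loop
vertex -2.126 3.824 2.363
vertex -1.645 4.169 2.179
vertex -1.78 3.582 2.029
endloop
endfacet
facet normal -0.369 -0.891 0.263
outer loop
vertex -2.126 3.824 2.363
vertex -1.78 3.582 2.029
vertex -0.695 3.591 3.581
endloop
endfacet
facet normal -0.531 0.322 -0.784
outer loop
vertex -1.78 3.582 2.029
vertex -1.645 4.169 2.179
vertex -1.332 3.783 1.808
endloop
endfacet
facet normal 0.311 -0.926 -0.212
outer loop
vertex -1.78 3.582 2.029
vertex -1.332 3.783 1.808
vertex -0.695 3.591 3.581
endloop
endfacet

endsolid


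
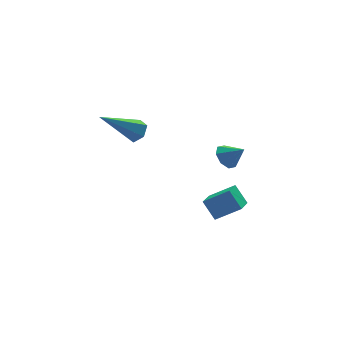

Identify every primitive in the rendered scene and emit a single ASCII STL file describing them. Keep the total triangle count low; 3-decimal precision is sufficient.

solid 
facet normal -0.534 -0.768 0.354
outer loop
vertex 1.615 -2.173 -2.647
vertex 0.598 -1.784 -3.338
vertex 1.932 -2.761 -3.444
endloop
endfacet
facet normal 0.789 -0.301 0.536
outer loop
vertex 2.562 -1.856 -3.862
vertex 1.615 -2.173 -2.647
vertex 1.932 -2.761 -3.444
endloop
endfacet
facet normal -0.534 -0.768 0.354
outer loop
vertex 1.932 -2.761 -3.444
vertex 0.598 -1.784 -3.338
vertex 0.915 -2.372 -4.135
endloop
endfacet
facet normal 0.304 -0.566 -0.766
outer loop
vertex 0.915 -2.372 -4.135
vertex 2.562 -1.856 -3.862
vertex 1.932 -2.761 -3.444
endloop
endfacet
facet normal -0.304 0.566 0.766
outer loop
vertex 1.615 -2.173 -2.647
vertex 1.228 -0.879 -3.756
vertex 0.598 -1.784 -3.338
endloop
endfacet
facet normal 0.789 -0.301 0.536
outer loop
vertex 2.245 -1.268 -3.065
vertex 1.615 -2.173 -2.647
vertex 2.562 -1.856 -3.862
endloop
endfacet
facet normal -0.304 0.566 0.766
outer loop
vertex 2.245 -1.268 -3.065
vertex 1.228 -0.879 -3.756
vertex 1.615 -2.173 -2.647
endloop
endfacet
facet normal -0.789 0.301 -0.536
outer loop
vertex 0.598 -1.784 -3.338
vertex 1.228 -0.879 -3.756
vertex 0.915 -2.372 -4.135
endloop
endfacet
facet normal 0.304 -0.566 -0.766
outer loop
vertex 1.545 -1.467 -4.553
vertex 2.562 -1.856 -3.862
vertex 0.915 -2.372 -4.135
endloop
endfacet
facet normal -0.789 0.301 -0.536
outer loop
vertex 0.915 -2.372 -4.135
vertex 1.228 -0.879 -3.756
vertex 1.545 -1.467 -4.553
endloop
endfacet
facet normal 0.534 0.768 -0.354
outer loop
vertex 1.545 -1.467 -4.553
vertex 2.245 -1.268 -3.065
vertex 2.562 -1.856 -3.862
endloop
endfacet
facet normal 0.534 0.768 -0.354
outer loop
vertex 1.228 -0.879 -3.756
vertex 2.245 -1.268 -3.065
vertex 1.545 -1.467 -4.553
endloop
endfacet
facet normal -0.577 0.498 -0.647
outer loop
vertex 2.485 -0.277 -1.612
vertex 2.039 -0.748 -1.577
vertex 2.151 -0.196 -1.252
endloop
endfacet
facet normal 0.695 0.477 0.538
outer loop
vertex 2.485 -0.277 -1.612
vertex 2.151 -0.196 -1.252
vertex 2.621 -1.252 -0.923
endloop
endfacet
facet normal -0.577 0.498 -0.647
outer loop
vertex 2.151 -0.196 -1.252
vertex 2.039 -0.748 -1.577
vertex 1.751 -0.439 -1.082
endloop
endfacet
facet normal 0.170 0.361 0.917
outer loop
vertex 2.151 -0.196 -1.252
vertex 1.751 -0.439 -1.082
vertex 2.621 -1.252 -0.923
endloop
endfacet
facet normal -0.578 0.498 -0.647
outer loop
vertex 1.751 -0.439 -1.082
vertex 2.039 -0.748 -1.577
vertex 1.52 -0.863 -1.202
endloop
endfacet
facet normal -0.282 -0.116 0.952
outer loop
vertex 1.751 -0.439 -1.082
vertex 1.52 -0.863 -1.202
vertex 2.621 -1.252 -0.923
endloop
endfacet
facet normal -0.577 0.500 -0.646
outer loop
vertex 1.52 -0.863 -1.202
vertex 2.039 -0.748 -1.577
vertex 1.592 -1.219 -1.542
endloop
endfacet
facet normal -0.396 -0.675 0.623
outer loop
vertex 1.52 -0.863 -1.202
vertex 1.592 -1.219 -1.542
vertex 2.621 -1.252 -0.923
endloop
endfacet
facet normal -0.576 0.498 -0.648
outer loop
vertex 1.592 -1.219 -1.542
vertex 2.039 -0.748 -1.577
vertex 1.926 -1.3 -1.901
endloop
endfacet
facet normal -0.106 -0.987 0.124
outer loop
vertex 1.592 -1.219 -1.542
vertex 1.926 -1.3 -1.901
vertex 2.621 -1.252 -0.923
endloop
endfacet
facet normal -0.577 0.498 -0.647
outer loop
vertex 1.926 -1.3 -1.901
vertex 2.039 -0.748 -1.577
vertex 2.326 -1.057 -2.071
endloop
endfacet
facet normal 0.420 -0.871 -0.256
outer loop
vertex 1.926 -1.3 -1.901
vertex 2.326 -1.057 -2.071
vertex 2.621 -1.252 -0.923
endloop
endfacet
facet normal -0.576 0.499 -0.647
outer loop
vertex 2.326 -1.057 -2.071
vertex 2.039 -0.748 -1.577
vertex 2.558 -0.634 -1.951
endloop
endfacet
facet normal 0.871 -0.395 -0.291
outer loop
vertex 2.326 -1.057 -2.071
vertex 2.558 -0.634 -1.951
vertex 2.621 -1.252 -0.923
endloop
endfacet
facet normal -0.576 0.498 -0.648
outer loop
vertex 2.558 -0.634 -1.951
vertex 2.039 -0.748 -1.577
vertex 2.485 -0.277 -1.612
endloop
endfacet
facet normal 0.986 0.165 0.039
outer loop
vertex 2.558 -0.634 -1.951
vertex 2.485 -0.277 -1.612
vertex 2.621 -1.252 -0.923
endloop
endfacet
facet normal 0.764 0.108 -0.637
outer loop
vertex -1.614 -0.387 1.309
vertex -1.885 -0.742 0.924
vertex -1.981 -0.161 0.907
endloop
endfacet
facet normal -0.011 0.867 0.498
outer loop
vertex -1.614 -0.387 1.309
vertex -1.981 -0.161 0.907
vertex -3.535 -0.978 2.296
endloop
endfacet
facet normal 0.764 0.108 -0.636
outer loop
vertex -1.981 -0.161 0.907
vertex -1.885 -0.742 0.924
vertex -2.252 -0.516 0.521
endloop
endfacet
facet normal -0.617 0.745 -0.252
outer loop
vertex -1.981 -0.161 0.907
vertex -2.252 -0.516 0.521
vertex -3.535 -0.978 2.296
endloop
endfacet
facet normal 0.765 0.109 -0.635
outer loop
vertex -2.252 -0.516 0.521
vertex -1.885 -0.742 0.924
vertex -2.155 -1.098 0.538
endloop
endfacet
facet normal -0.783 -0.148 -0.604
outer loop
vertex -2.252 -0.516 0.521
vertex -2.155 -1.098 0.538
vertex -3.535 -0.978 2.296
endloop
endfacet
facet normal 0.764 0.110 -0.636
outer loop
vertex -2.155 -1.098 0.538
vertex -1.885 -0.742 0.924
vertex -1.788 -1.324 0.94
endloop
endfacet
facet normal -0.341 -0.918 -0.205
outer loop
vertex -2.155 -1.098 0.538
vertex -1.788 -1.324 0.94
vertex -3.535 -0.978 2.296
endloop
endfacet
facet normal 0.764 0.110 -0.636
outer loop
vertex -1.788 -1.324 0.94
vertex -1.885 -0.742 0.924
vertex -1.518 -0.969 1.326
endloop
endfacet
facet normal 0.266 -0.795 0.545
outer loop
vertex -1.788 -1.324 0.94
vertex -1.518 -0.969 1.326
vertex -3.535 -0.978 2.296
endloop
endfacet
facet normal 0.764 0.107 -0.637
outer loop
vertex -1.518 -0.969 1.326
vertex -1.885 -0.742 0.924
vertex -1.614 -0.387 1.309
endloop
endfacet
facet normal 0.431 0.097 0.897
outer loop
vertex -1.518 -0.969 1.326
vertex -1.614 -0.387 1.309
vertex -3.535 -0.978 2.296
endloop
endfacet

endsolid


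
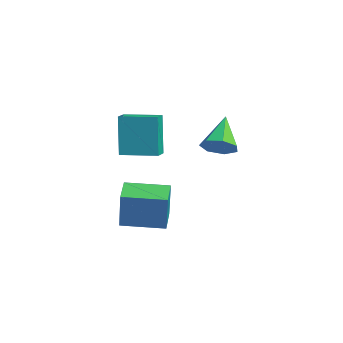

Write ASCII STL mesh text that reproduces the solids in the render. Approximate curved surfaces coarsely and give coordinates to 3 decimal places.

solid 
facet normal 0.648 -0.369 -0.666
outer loop
vertex -1.336 3.393 2.873
vertex -1.976 3.436 2.227
vertex -1.368 4.07 2.467
endloop
endfacet
facet normal 0.462 0.472 0.751
outer loop
vertex -1.336 3.393 2.873
vertex -1.368 4.07 2.467
vertex -3.284 4.184 3.573
endloop
endfacet
facet normal 0.648 -0.370 -0.665
outer loop
vertex -1.368 4.07 2.467
vertex -1.976 3.436 2.227
vertex -1.857 4.269 1.88
endloop
endfacet
facet normal 0.167 0.968 0.189
outer loop
vertex -1.368 4.07 2.467
vertex -1.857 4.269 1.88
vertex -3.284 4.184 3.573
endloop
endfacet
facet normal 0.647 -0.370 -0.666
outer loop
vertex -1.857 4.269 1.88
vertex -1.976 3.436 2.227
vertex -2.436 3.841 1.555
endloop
endfacet
facet normal -0.437 0.838 -0.326
outer loop
vertex -1.857 4.269 1.88
vertex -2.436 3.841 1.555
vertex -3.284 4.184 3.573
endloop
endfacet
facet normal 0.648 -0.370 -0.666
outer loop
vertex -2.436 3.841 1.555
vertex -1.976 3.436 2.227
vertex -2.668 3.109 1.736
endloop
endfacet
facet normal -0.895 0.183 -0.407
outer loop
vertex -2.436 3.841 1.555
vertex -2.668 3.109 1.736
vertex -3.284 4.184 3.573
endloop
endfacet
facet normal 0.648 -0.370 -0.666
outer loop
vertex -2.668 3.109 1.736
vertex -1.976 3.436 2.227
vertex -2.379 2.623 2.287
endloop
endfacet
facet normal -0.863 -0.506 0.007
outer loop
vertex -2.668 3.109 1.736
vertex -2.379 2.623 2.287
vertex -3.284 4.184 3.573
endloop
endfacet
facet normal 0.647 -0.370 -0.666
outer loop
vertex -2.379 2.623 2.287
vertex -1.976 3.436 2.227
vertex -1.786 2.749 2.793
endloop
endfacet
facet normal -0.365 -0.709 0.604
outer loop
vertex -2.379 2.623 2.287
vertex -1.786 2.749 2.793
vertex -3.284 4.184 3.573
endloop
endfacet
facet normal 0.648 -0.370 -0.666
outer loop
vertex -1.786 2.749 2.793
vertex -1.976 3.436 2.227
vertex -1.336 3.393 2.873
endloop
endfacet
facet normal 0.225 -0.273 0.935
outer loop
vertex -1.786 2.749 2.793
vertex -1.336 3.393 2.873
vertex -3.284 4.184 3.573
endloop
endfacet
facet normal -0.902 0.371 0.219
outer loop
vertex -3.262 -0.66 -0.019
vertex -2.477 1.317 -0.138
vertex -3.726 -0.596 -2.036
endloop
endfacet
facet normal -0.369 -0.928 0.056
outer loop
vertex -2.463 -1.117 -2.342
vertex -3.262 -0.66 -0.019
vertex -3.726 -0.596 -2.036
endloop
endfacet
facet normal -0.902 0.372 0.219
outer loop
vertex -3.726 -0.596 -2.036
vertex -2.477 1.317 -0.138
vertex -2.94 1.38 -2.154
endloop
endfacet
facet normal -0.223 0.031 -0.974
outer loop
vertex -2.94 1.38 -2.154
vertex -2.463 -1.117 -2.342
vertex -3.726 -0.596 -2.036
endloop
endfacet
facet normal 0.224 -0.030 0.974
outer loop
vertex -3.262 -0.66 -0.019
vertex -1.214 0.796 -0.444
vertex -2.477 1.317 -0.138
endloop
endfacet
facet normal -0.369 -0.928 0.056
outer loop
vertex -2.0 -1.18 -0.326
vertex -3.262 -0.66 -0.019
vertex -2.463 -1.117 -2.342
endloop
endfacet
facet normal 0.224 -0.031 0.974
outer loop
vertex -2.0 -1.18 -0.326
vertex -1.214 0.796 -0.444
vertex -3.262 -0.66 -0.019
endloop
endfacet
facet normal 0.369 0.928 -0.056
outer loop
vertex -2.477 1.317 -0.138
vertex -1.214 0.796 -0.444
vertex -2.94 1.38 -2.154
endloop
endfacet
facet normal -0.224 0.030 -0.974
outer loop
vertex -1.678 0.86 -2.461
vertex -2.463 -1.117 -2.342
vertex -2.94 1.38 -2.154
endloop
endfacet
facet normal 0.369 0.928 -0.055
outer loop
vertex -2.94 1.38 -2.154
vertex -1.214 0.796 -0.444
vertex -1.678 0.86 -2.461
endloop
endfacet
facet normal 0.902 -0.371 -0.219
outer loop
vertex -1.678 0.86 -2.461
vertex -2.0 -1.18 -0.326
vertex -2.463 -1.117 -2.342
endloop
endfacet
facet normal 0.902 -0.372 -0.219
outer loop
vertex -1.214 0.796 -0.444
vertex -2.0 -1.18 -0.326
vertex -1.678 0.86 -2.461
endloop
endfacet
facet normal -0.519 -0.851 -0.076
outer loop
vertex -1.385 -1.415 4.912
vertex -2.071 -0.981 4.739
vertex -0.913 -1.514 2.786
endloop
endfacet
facet normal 0.827 -0.523 0.208
outer loop
vertex 0.011 0.001 2.921
vertex -1.385 -1.415 4.912
vertex -0.913 -1.514 2.786
endloop
endfacet
facet normal -0.519 -0.851 -0.076
outer loop
vertex -0.913 -1.514 2.786
vertex -2.071 -0.981 4.739
vertex -1.599 -1.08 2.613
endloop
endfacet
facet normal 0.217 -0.046 -0.975
outer loop
vertex -1.599 -1.08 2.613
vertex 0.011 0.001 2.921
vertex -0.913 -1.514 2.786
endloop
endfacet
facet normal -0.217 0.046 0.975
outer loop
vertex -1.385 -1.415 4.912
vertex -1.147 0.534 4.874
vertex -2.071 -0.981 4.739
endloop
endfacet
facet normal 0.827 -0.523 0.208
outer loop
vertex -0.461 0.1 5.047
vertex -1.385 -1.415 4.912
vertex 0.011 0.001 2.921
endloop
endfacet
facet normal -0.217 0.046 0.975
outer loop
vertex -0.461 0.1 5.047
vertex -1.147 0.534 4.874
vertex -1.385 -1.415 4.912
endloop
endfacet
facet normal -0.827 0.523 -0.208
outer loop
vertex -2.071 -0.981 4.739
vertex -1.147 0.534 4.874
vertex -1.599 -1.08 2.613
endloop
endfacet
facet normal 0.217 -0.046 -0.975
outer loop
vertex -0.675 0.435 2.748
vertex 0.011 0.001 2.921
vertex -1.599 -1.08 2.613
endloop
endfacet
facet normal -0.827 0.523 -0.208
outer loop
vertex -1.599 -1.08 2.613
vertex -1.147 0.534 4.874
vertex -0.675 0.435 2.748
endloop
endfacet
facet normal 0.519 0.851 0.076
outer loop
vertex -0.675 0.435 2.748
vertex -0.461 0.1 5.047
vertex 0.011 0.001 2.921
endloop
endfacet
facet normal 0.519 0.851 0.076
outer loop
vertex -1.147 0.534 4.874
vertex -0.461 0.1 5.047
vertex -0.675 0.435 2.748
endloop
endfacet

endsolid


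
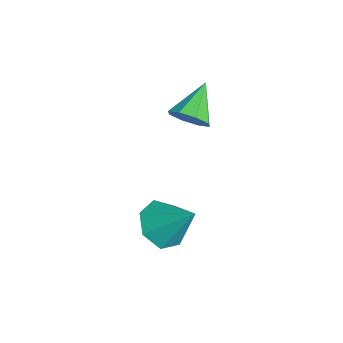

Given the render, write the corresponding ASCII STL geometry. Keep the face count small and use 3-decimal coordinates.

solid 
facet normal -0.464 -0.531 -0.709
outer loop
vertex 1.712 0.345 -4.068
vertex 0.791 0.599 -3.656
vertex 1.335 1.101 -4.387
endloop
endfacet
facet normal 0.907 0.358 -0.223
outer loop
vertex 1.712 0.345 -4.068
vertex 1.335 1.101 -4.387
vertex 1.649 1.581 -2.344
endloop
endfacet
facet normal -0.463 -0.531 -0.709
outer loop
vertex 1.335 1.101 -4.387
vertex 0.791 0.599 -3.656
vertex 0.549 1.478 -4.156
endloop
endfacet
facet normal 0.353 0.897 -0.265
outer loop
vertex 1.335 1.101 -4.387
vertex 0.549 1.478 -4.156
vertex 1.649 1.581 -2.344
endloop
endfacet
facet normal -0.464 -0.531 -0.709
outer loop
vertex 0.549 1.478 -4.156
vertex 0.791 0.599 -3.656
vertex -0.055 1.194 -3.548
endloop
endfacet
facet normal -0.308 0.942 0.134
outer loop
vertex 0.549 1.478 -4.156
vertex -0.055 1.194 -3.548
vertex 1.649 1.581 -2.344
endloop
endfacet
facet normal -0.464 -0.530 -0.710
outer loop
vertex -0.055 1.194 -3.548
vertex 0.791 0.599 -3.656
vertex -0.022 0.461 -3.022
endloop
endfacet
facet normal -0.580 0.458 0.674
outer loop
vertex -0.055 1.194 -3.548
vertex -0.022 0.461 -3.022
vertex 1.649 1.581 -2.344
endloop
endfacet
facet normal -0.463 -0.532 -0.709
outer loop
vertex -0.022 0.461 -3.022
vertex 0.791 0.599 -3.656
vertex 0.624 -0.167 -2.973
endloop
endfacet
facet normal -0.257 -0.190 0.948
outer loop
vertex -0.022 0.461 -3.022
vertex 0.624 -0.167 -2.973
vertex 1.649 1.581 -2.344
endloop
endfacet
facet normal -0.464 -0.531 -0.709
outer loop
vertex 0.624 -0.167 -2.973
vertex 0.791 0.599 -3.656
vertex 1.395 -0.219 -3.439
endloop
endfacet
facet normal 0.418 -0.514 0.749
outer loop
vertex 0.624 -0.167 -2.973
vertex 1.395 -0.219 -3.439
vertex 1.649 1.581 -2.344
endloop
endfacet
facet normal -0.464 -0.531 -0.710
outer loop
vertex 1.395 -0.219 -3.439
vertex 0.791 0.599 -3.656
vertex 1.712 0.345 -4.068
endloop
endfacet
facet normal 0.935 -0.271 0.228
outer loop
vertex 1.395 -0.219 -3.439
vertex 1.712 0.345 -4.068
vertex 1.649 1.581 -2.344
endloop
endfacet
facet normal 0.664 -0.510 -0.548
outer loop
vertex -2.523 2.989 -1.466
vertex -3.106 2.388 -1.613
vertex -2.873 3.108 -2.001
endloop
endfacet
facet normal 0.200 0.976 0.087
outer loop
vertex -2.523 2.989 -1.466
vertex -2.873 3.108 -2.001
vertex -4.254 3.272 -0.667
endloop
endfacet
facet normal 0.664 -0.510 -0.547
outer loop
vertex -2.873 3.108 -2.001
vertex -3.106 2.388 -1.613
vertex -3.359 2.805 -2.309
endloop
endfacet
facet normal -0.286 0.869 -0.403
outer loop
vertex -2.873 3.108 -2.001
vertex -3.359 2.805 -2.309
vertex -4.254 3.272 -0.667
endloop
endfacet
facet normal 0.663 -0.511 -0.547
outer loop
vertex -3.359 2.805 -2.309
vertex -3.106 2.388 -1.613
vertex -3.698 2.258 -2.209
endloop
endfacet
facet normal -0.764 0.378 -0.524
outer loop
vertex -3.359 2.805 -2.309
vertex -3.698 2.258 -2.209
vertex -4.254 3.272 -0.667
endloop
endfacet
facet normal 0.663 -0.510 -0.547
outer loop
vertex -3.698 2.258 -2.209
vertex -3.106 2.388 -1.613
vertex -3.689 1.788 -1.76
endloop
endfacet
facet normal -0.955 -0.213 -0.204
outer loop
vertex -3.698 2.258 -2.209
vertex -3.689 1.788 -1.76
vertex -4.254 3.272 -0.667
endloop
endfacet
facet normal 0.663 -0.510 -0.547
outer loop
vertex -3.689 1.788 -1.76
vertex -3.106 2.388 -1.613
vertex -3.339 1.669 -1.225
endloop
endfacet
facet normal -0.748 -0.554 0.366
outer loop
vertex -3.689 1.788 -1.76
vertex -3.339 1.669 -1.225
vertex -4.254 3.272 -0.667
endloop
endfacet
facet normal 0.664 -0.510 -0.546
outer loop
vertex -3.339 1.669 -1.225
vertex -3.106 2.388 -1.613
vertex -2.853 1.972 -0.917
endloop
endfacet
facet normal -0.263 -0.448 0.855
outer loop
vertex -3.339 1.669 -1.225
vertex -2.853 1.972 -0.917
vertex -4.254 3.272 -0.667
endloop
endfacet
facet normal 0.663 -0.511 -0.547
outer loop
vertex -2.853 1.972 -0.917
vertex -3.106 2.388 -1.613
vertex -2.514 2.519 -1.017
endloop
endfacet
facet normal 0.216 0.045 0.975
outer loop
vertex -2.853 1.972 -0.917
vertex -2.514 2.519 -1.017
vertex -4.254 3.272 -0.667
endloop
endfacet
facet normal 0.664 -0.510 -0.547
outer loop
vertex -2.514 2.519 -1.017
vertex -3.106 2.388 -1.613
vertex -2.523 2.989 -1.466
endloop
endfacet
facet normal 0.407 0.635 0.657
outer loop
vertex -2.514 2.519 -1.017
vertex -2.523 2.989 -1.466
vertex -4.254 3.272 -0.667
endloop
endfacet

endsolid


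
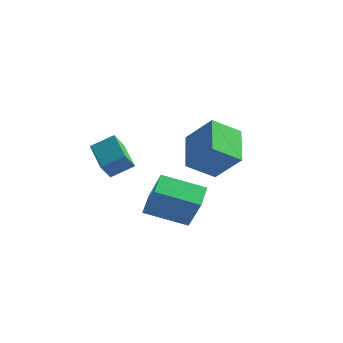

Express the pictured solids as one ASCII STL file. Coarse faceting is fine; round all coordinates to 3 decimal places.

solid 
facet normal -0.680 -0.535 -0.501
outer loop
vertex -2.774 -3.969 2.769
vertex -4.063 -2.832 3.303
vertex -2.626 -3.442 2.005
endloop
endfacet
facet normal 0.717 -0.631 -0.296
outer loop
vertex -1.797 -2.788 2.617
vertex -2.774 -3.969 2.769
vertex -2.626 -3.442 2.005
endloop
endfacet
facet normal -0.680 -0.535 -0.501
outer loop
vertex -2.626 -3.442 2.005
vertex -4.063 -2.832 3.303
vertex -3.915 -2.304 2.539
endloop
endfacet
facet normal 0.158 0.560 -0.813
outer loop
vertex -3.915 -2.304 2.539
vertex -1.797 -2.788 2.617
vertex -2.626 -3.442 2.005
endloop
endfacet
facet normal -0.158 -0.561 0.813
outer loop
vertex -2.774 -3.969 2.769
vertex -3.234 -2.178 3.915
vertex -4.063 -2.832 3.303
endloop
endfacet
facet normal 0.717 -0.631 -0.297
outer loop
vertex -1.945 -3.316 3.381
vertex -2.774 -3.969 2.769
vertex -1.797 -2.788 2.617
endloop
endfacet
facet normal -0.158 -0.561 0.813
outer loop
vertex -1.945 -3.316 3.381
vertex -3.234 -2.178 3.915
vertex -2.774 -3.969 2.769
endloop
endfacet
facet normal -0.717 0.631 0.297
outer loop
vertex -4.063 -2.832 3.303
vertex -3.234 -2.178 3.915
vertex -3.915 -2.304 2.539
endloop
endfacet
facet normal 0.158 0.561 -0.813
outer loop
vertex -3.086 -1.651 3.151
vertex -1.797 -2.788 2.617
vertex -3.915 -2.304 2.539
endloop
endfacet
facet normal -0.716 0.631 0.297
outer loop
vertex -3.915 -2.304 2.539
vertex -3.234 -2.178 3.915
vertex -3.086 -1.651 3.151
endloop
endfacet
facet normal 0.680 0.535 0.502
outer loop
vertex -3.086 -1.651 3.151
vertex -1.945 -3.316 3.381
vertex -1.797 -2.788 2.617
endloop
endfacet
facet normal 0.680 0.535 0.501
outer loop
vertex -3.234 -2.178 3.915
vertex -1.945 -3.316 3.381
vertex -3.086 -1.651 3.151
endloop
endfacet
facet normal -0.700 0.001 -0.714
outer loop
vertex -2.314 2.332 2.307
vertex -1.4 3.39 1.412
vertex -1.345 0.691 1.356
endloop
endfacet
facet normal -0.550 -0.637 0.539
outer loop
vertex 0.02 0.69 2.748
vertex -2.314 2.332 2.307
vertex -1.345 0.691 1.356
endloop
endfacet
facet normal -0.700 0.001 -0.714
outer loop
vertex -1.345 0.691 1.356
vertex -1.4 3.39 1.412
vertex -0.432 1.749 0.461
endloop
endfacet
facet normal 0.455 -0.770 -0.447
outer loop
vertex -0.432 1.749 0.461
vertex 0.02 0.69 2.748
vertex -1.345 0.691 1.356
endloop
endfacet
facet normal -0.455 0.771 0.447
outer loop
vertex -2.314 2.332 2.307
vertex -0.035 3.389 2.804
vertex -1.4 3.39 1.412
endloop
endfacet
facet normal -0.550 -0.637 0.540
outer loop
vertex -0.948 2.331 3.699
vertex -2.314 2.332 2.307
vertex 0.02 0.69 2.748
endloop
endfacet
facet normal -0.455 0.770 0.447
outer loop
vertex -0.948 2.331 3.699
vertex -0.035 3.389 2.804
vertex -2.314 2.332 2.307
endloop
endfacet
facet normal 0.550 0.637 -0.539
outer loop
vertex -1.4 3.39 1.412
vertex -0.035 3.389 2.804
vertex -0.432 1.749 0.461
endloop
endfacet
facet normal 0.455 -0.771 -0.447
outer loop
vertex 0.934 1.748 1.853
vertex 0.02 0.69 2.748
vertex -0.432 1.749 0.461
endloop
endfacet
facet normal 0.550 0.637 -0.539
outer loop
vertex -0.432 1.749 0.461
vertex -0.035 3.389 2.804
vertex 0.934 1.748 1.853
endloop
endfacet
facet normal 0.700 -0.001 0.714
outer loop
vertex 0.934 1.748 1.853
vertex -0.948 2.331 3.699
vertex 0.02 0.69 2.748
endloop
endfacet
facet normal 0.700 -0.000 0.714
outer loop
vertex -0.035 3.389 2.804
vertex -0.948 2.331 3.699
vertex 0.934 1.748 1.853
endloop
endfacet
facet normal -0.843 -0.420 0.337
outer loop
vertex -0.192 -3.801 1.867
vertex -0.544 -2.704 2.353
vertex -1.077 -3.353 0.212
endloop
endfacet
facet normal 0.282 -0.878 -0.388
outer loop
vertex 0.684 -2.476 -0.493
vertex -0.192 -3.801 1.867
vertex -1.077 -3.353 0.212
endloop
endfacet
facet normal -0.843 -0.419 0.337
outer loop
vertex -1.077 -3.353 0.212
vertex -0.544 -2.704 2.353
vertex -1.429 -2.256 0.697
endloop
endfacet
facet normal -0.459 0.232 -0.858
outer loop
vertex -1.429 -2.256 0.697
vertex 0.684 -2.476 -0.493
vertex -1.077 -3.353 0.212
endloop
endfacet
facet normal 0.459 -0.233 0.857
outer loop
vertex -0.192 -3.801 1.867
vertex 1.217 -1.827 1.648
vertex -0.544 -2.704 2.353
endloop
endfacet
facet normal 0.282 -0.877 -0.388
outer loop
vertex 1.569 -2.924 1.163
vertex -0.192 -3.801 1.867
vertex 0.684 -2.476 -0.493
endloop
endfacet
facet normal 0.459 -0.232 0.858
outer loop
vertex 1.569 -2.924 1.163
vertex 1.217 -1.827 1.648
vertex -0.192 -3.801 1.867
endloop
endfacet
facet normal -0.282 0.878 0.388
outer loop
vertex -0.544 -2.704 2.353
vertex 1.217 -1.827 1.648
vertex -1.429 -2.256 0.697
endloop
endfacet
facet normal -0.459 0.233 -0.858
outer loop
vertex 0.332 -1.379 -0.007
vertex 0.684 -2.476 -0.493
vertex -1.429 -2.256 0.697
endloop
endfacet
facet normal -0.282 0.877 0.388
outer loop
vertex -1.429 -2.256 0.697
vertex 1.217 -1.827 1.648
vertex 0.332 -1.379 -0.007
endloop
endfacet
facet normal 0.843 0.420 -0.337
outer loop
vertex 0.332 -1.379 -0.007
vertex 1.569 -2.924 1.163
vertex 0.684 -2.476 -0.493
endloop
endfacet
facet normal 0.843 0.419 -0.337
outer loop
vertex 1.217 -1.827 1.648
vertex 1.569 -2.924 1.163
vertex 0.332 -1.379 -0.007
endloop
endfacet

endsolid


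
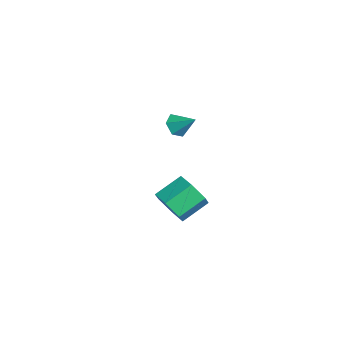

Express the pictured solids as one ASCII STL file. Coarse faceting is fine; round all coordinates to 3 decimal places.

solid 
facet normal 0.230 -0.844 -0.485
outer loop
vertex 4.611 -3.824 -3.534
vertex 4.145 -4.402 -2.75
vertex 3.562 -4.073 -3.598
endloop
endfacet
facet normal -0.062 0.485 -0.872
outer loop
vertex 4.611 -3.824 -3.534
vertex 3.562 -4.073 -3.598
vertex 4.221 -2.399 -2.713
endloop
endfacet
facet normal -0.062 0.485 -0.872
outer loop
vertex 4.221 -2.399 -2.713
vertex 3.562 -4.073 -3.598
vertex 3.172 -2.648 -2.777
endloop
endfacet
facet normal -0.230 0.843 0.487
outer loop
vertex 4.221 -2.399 -2.713
vertex 3.172 -2.648 -2.777
vertex 3.755 -2.978 -1.93
endloop
endfacet
facet normal 0.231 -0.843 -0.486
outer loop
vertex 3.562 -4.073 -3.598
vertex 4.145 -4.402 -2.75
vertex 3.096 -4.652 -2.814
endloop
endfacet
facet normal -0.872 0.042 -0.487
outer loop
vertex 3.562 -4.073 -3.598
vertex 3.096 -4.652 -2.814
vertex 3.172 -2.648 -2.777
endloop
endfacet
facet normal -0.873 0.042 -0.487
outer loop
vertex 3.172 -2.648 -2.777
vertex 3.096 -4.652 -2.814
vertex 2.707 -3.227 -1.993
endloop
endfacet
facet normal -0.230 0.843 0.486
outer loop
vertex 3.172 -2.648 -2.777
vertex 2.707 -3.227 -1.993
vertex 3.755 -2.978 -1.93
endloop
endfacet
facet normal 0.231 -0.843 -0.486
outer loop
vertex 3.096 -4.652 -2.814
vertex 4.145 -4.402 -2.75
vertex 3.679 -4.981 -1.967
endloop
endfacet
facet normal -0.810 -0.443 0.385
outer loop
vertex 3.096 -4.652 -2.814
vertex 3.679 -4.981 -1.967
vertex 2.707 -3.227 -1.993
endloop
endfacet
facet normal -0.810 -0.443 0.384
outer loop
vertex 2.707 -3.227 -1.993
vertex 3.679 -4.981 -1.967
vertex 3.289 -3.556 -1.146
endloop
endfacet
facet normal -0.230 0.844 0.485
outer loop
vertex 2.707 -3.227 -1.993
vertex 3.289 -3.556 -1.146
vertex 3.755 -2.978 -1.93
endloop
endfacet
facet normal 0.230 -0.843 -0.487
outer loop
vertex 3.679 -4.981 -1.967
vertex 4.145 -4.402 -2.75
vertex 4.728 -4.732 -1.903
endloop
endfacet
facet normal 0.062 -0.485 0.872
outer loop
vertex 3.679 -4.981 -1.967
vertex 4.728 -4.732 -1.903
vertex 3.289 -3.556 -1.146
endloop
endfacet
facet normal 0.062 -0.485 0.872
outer loop
vertex 3.289 -3.556 -1.146
vertex 4.728 -4.732 -1.903
vertex 4.338 -3.307 -1.082
endloop
endfacet
facet normal -0.230 0.844 0.485
outer loop
vertex 3.289 -3.556 -1.146
vertex 4.338 -3.307 -1.082
vertex 3.755 -2.978 -1.93
endloop
endfacet
facet normal 0.230 -0.843 -0.486
outer loop
vertex 4.728 -4.732 -1.903
vertex 4.145 -4.402 -2.75
vertex 5.193 -4.153 -2.687
endloop
endfacet
facet normal 0.873 -0.042 0.487
outer loop
vertex 4.728 -4.732 -1.903
vertex 5.193 -4.153 -2.687
vertex 4.338 -3.307 -1.082
endloop
endfacet
facet normal 0.872 -0.043 0.487
outer loop
vertex 4.338 -3.307 -1.082
vertex 5.193 -4.153 -2.687
vertex 4.804 -2.728 -1.866
endloop
endfacet
facet normal -0.231 0.843 0.486
outer loop
vertex 4.338 -3.307 -1.082
vertex 4.804 -2.728 -1.866
vertex 3.755 -2.978 -1.93
endloop
endfacet
facet normal 0.230 -0.844 -0.485
outer loop
vertex 5.193 -4.153 -2.687
vertex 4.145 -4.402 -2.75
vertex 4.611 -3.824 -3.534
endloop
endfacet
facet normal 0.810 0.443 -0.385
outer loop
vertex 5.193 -4.153 -2.687
vertex 4.611 -3.824 -3.534
vertex 4.804 -2.728 -1.866
endloop
endfacet
facet normal 0.809 0.443 -0.385
outer loop
vertex 4.804 -2.728 -1.866
vertex 4.611 -3.824 -3.534
vertex 4.221 -2.399 -2.713
endloop
endfacet
facet normal -0.231 0.843 0.486
outer loop
vertex 4.804 -2.728 -1.866
vertex 4.221 -2.399 -2.713
vertex 3.755 -2.978 -1.93
endloop
endfacet
facet normal -0.566 -0.572 -0.594
outer loop
vertex -2.243 -1.957 -2.282
vertex -2.679 -2.173 -1.659
vertex -2.881 -1.536 -2.08
endloop
endfacet
facet normal 0.400 0.811 -0.427
outer loop
vertex -2.243 -1.957 -2.282
vertex -2.881 -1.536 -2.08
vertex -1.881 -1.367 -0.821
endloop
endfacet
facet normal -0.566 -0.572 -0.594
outer loop
vertex -2.881 -1.536 -2.08
vertex -2.679 -2.173 -1.659
vertex -3.316 -1.752 -1.457
endloop
endfacet
facet normal -0.305 0.945 0.115
outer loop
vertex -2.881 -1.536 -2.08
vertex -3.316 -1.752 -1.457
vertex -1.881 -1.367 -0.821
endloop
endfacet
facet normal -0.566 -0.571 -0.594
outer loop
vertex -3.316 -1.752 -1.457
vertex -2.679 -2.173 -1.659
vertex -3.115 -2.389 -1.036
endloop
endfacet
facet normal -0.458 0.385 0.801
outer loop
vertex -3.316 -1.752 -1.457
vertex -3.115 -2.389 -1.036
vertex -1.881 -1.367 -0.821
endloop
endfacet
facet normal -0.566 -0.571 -0.594
outer loop
vertex -3.115 -2.389 -1.036
vertex -2.679 -2.173 -1.659
vertex -2.478 -2.81 -1.238
endloop
endfacet
facet normal 0.094 -0.312 0.945
outer loop
vertex -3.115 -2.389 -1.036
vertex -2.478 -2.81 -1.238
vertex -1.881 -1.367 -0.821
endloop
endfacet
facet normal -0.565 -0.571 -0.595
outer loop
vertex -2.478 -2.81 -1.238
vertex -2.679 -2.173 -1.659
vertex -2.042 -2.594 -1.86
endloop
endfacet
facet normal 0.798 -0.447 0.404
outer loop
vertex -2.478 -2.81 -1.238
vertex -2.042 -2.594 -1.86
vertex -1.881 -1.367 -0.821
endloop
endfacet
facet normal -0.566 -0.572 -0.594
outer loop
vertex -2.042 -2.594 -1.86
vertex -2.679 -2.173 -1.659
vertex -2.243 -1.957 -2.282
endloop
endfacet
facet normal 0.953 0.114 -0.282
outer loop
vertex -2.042 -2.594 -1.86
vertex -2.243 -1.957 -2.282
vertex -1.881 -1.367 -0.821
endloop
endfacet

endsolid


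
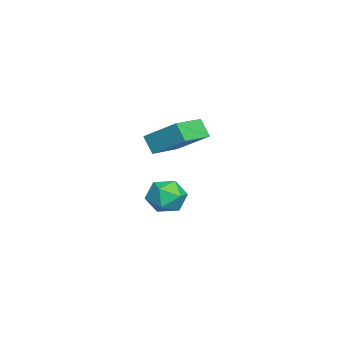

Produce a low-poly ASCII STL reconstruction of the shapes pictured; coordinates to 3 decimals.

solid 
facet normal -0.844 0.511 -0.164
outer loop
vertex -1.57 3.39 3.699
vertex -0.93 4.779 4.739
vertex -1.167 3.8 2.905
endloop
endfacet
facet normal -0.345 -0.751 -0.563
outer loop
vertex 0.25 2.941 3.181
vertex -1.57 3.39 3.699
vertex -1.167 3.8 2.905
endloop
endfacet
facet normal -0.844 0.511 -0.164
outer loop
vertex -1.167 3.8 2.905
vertex -0.93 4.779 4.739
vertex -0.527 5.189 3.945
endloop
endfacet
facet normal 0.411 0.417 -0.810
outer loop
vertex -0.527 5.189 3.945
vertex 0.25 2.941 3.181
vertex -1.167 3.8 2.905
endloop
endfacet
facet normal -0.411 -0.417 0.810
outer loop
vertex -1.57 3.39 3.699
vertex 0.487 3.92 5.015
vertex -0.93 4.779 4.739
endloop
endfacet
facet normal -0.345 -0.751 -0.563
outer loop
vertex -0.153 2.531 3.975
vertex -1.57 3.39 3.699
vertex 0.25 2.941 3.181
endloop
endfacet
facet normal -0.411 -0.417 0.810
outer loop
vertex -0.153 2.531 3.975
vertex 0.487 3.92 5.015
vertex -1.57 3.39 3.699
endloop
endfacet
facet normal 0.345 0.751 0.563
outer loop
vertex -0.93 4.779 4.739
vertex 0.487 3.92 5.015
vertex -0.527 5.189 3.945
endloop
endfacet
facet normal 0.411 0.417 -0.810
outer loop
vertex 0.89 4.33 4.221
vertex 0.25 2.941 3.181
vertex -0.527 5.189 3.945
endloop
endfacet
facet normal 0.345 0.751 0.563
outer loop
vertex -0.527 5.189 3.945
vertex 0.487 3.92 5.015
vertex 0.89 4.33 4.221
endloop
endfacet
facet normal 0.844 -0.511 0.164
outer loop
vertex 0.89 4.33 4.221
vertex -0.153 2.531 3.975
vertex 0.25 2.941 3.181
endloop
endfacet
facet normal 0.844 -0.511 0.164
outer loop
vertex 0.487 3.92 5.015
vertex -0.153 2.531 3.975
vertex 0.89 4.33 4.221
endloop
endfacet
facet normal -0.815 -0.515 0.267
outer loop
vertex -4.803 3.145 -0.868
vertex -4.483 2.357 -1.411
vertex -4.219 2.442 -0.44
endloop
endfacet
facet normal -0.628 -0.049 0.776
outer loop
vertex -4.803 3.145 -0.868
vertex -4.219 2.442 -0.44
vertex -4.056 3.419 -0.246
endloop
endfacet
facet normal -0.629 0.604 0.489
outer loop
vertex -4.803 3.145 -0.868
vertex -4.056 3.419 -0.246
vertex -4.22 3.937 -1.096
endloop
endfacet
facet normal -0.816 0.544 -0.196
outer loop
vertex -4.803 3.145 -0.868
vertex -4.22 3.937 -1.096
vertex -4.484 3.281 -1.816
endloop
endfacet
facet normal -0.931 -0.148 -0.334
outer loop
vertex -4.803 3.145 -0.868
vertex -4.484 3.281 -1.816
vertex -4.483 2.357 -1.411
endloop
endfacet
facet normal 0.039 -0.201 0.979
outer loop
vertex -4.056 3.419 -0.246
vertex -4.219 2.442 -0.44
vertex -3.276 2.799 -0.404
endloop
endfacet
facet normal -0.263 -0.952 0.155
outer loop
vertex -4.219 2.442 -0.44
vertex -4.483 2.357 -1.411
vertex -3.54 2.143 -1.124
endloop
endfacet
facet normal -0.451 -0.359 -0.817
outer loop
vertex -4.483 2.357 -1.411
vertex -4.484 3.281 -1.816
vertex -3.704 2.661 -1.974
endloop
endfacet
facet normal -0.265 0.759 -0.595
outer loop
vertex -4.484 3.281 -1.816
vertex -4.22 3.937 -1.096
vertex -3.541 3.638 -1.78
endloop
endfacet
facet normal 0.038 0.857 0.515
outer loop
vertex -4.22 3.937 -1.096
vertex -4.056 3.419 -0.246
vertex -3.277 3.723 -0.809
endloop
endfacet
facet normal 0.816 -0.544 0.196
outer loop
vertex -2.957 2.935 -1.352
vertex -3.276 2.799 -0.404
vertex -3.54 2.143 -1.124
endloop
endfacet
facet normal 0.629 -0.604 -0.489
outer loop
vertex -2.957 2.935 -1.352
vertex -3.54 2.143 -1.124
vertex -3.704 2.661 -1.974
endloop
endfacet
facet normal 0.628 0.049 -0.776
outer loop
vertex -2.957 2.935 -1.352
vertex -3.704 2.661 -1.974
vertex -3.541 3.638 -1.78
endloop
endfacet
facet normal 0.815 0.515 -0.267
outer loop
vertex -2.957 2.935 -1.352
vertex -3.541 3.638 -1.78
vertex -3.277 3.723 -0.809
endloop
endfacet
facet normal 0.931 0.148 0.334
outer loop
vertex -2.957 2.935 -1.352
vertex -3.277 3.723 -0.809
vertex -3.276 2.799 -0.404
endloop
endfacet
facet normal 0.265 -0.759 0.595
outer loop
vertex -3.54 2.143 -1.124
vertex -3.276 2.799 -0.404
vertex -4.219 2.442 -0.44
endloop
endfacet
facet normal -0.038 -0.857 -0.515
outer loop
vertex -3.704 2.661 -1.974
vertex -3.54 2.143 -1.124
vertex -4.483 2.357 -1.411
endloop
endfacet
facet normal -0.039 0.201 -0.979
outer loop
vertex -3.541 3.638 -1.78
vertex -3.704 2.661 -1.974
vertex -4.484 3.281 -1.816
endloop
endfacet
facet normal 0.263 0.952 -0.155
outer loop
vertex -3.277 3.723 -0.809
vertex -3.541 3.638 -1.78
vertex -4.22 3.937 -1.096
endloop
endfacet
facet normal 0.451 0.359 0.817
outer loop
vertex -3.276 2.799 -0.404
vertex -3.277 3.723 -0.809
vertex -4.056 3.419 -0.246
endloop
endfacet

endsolid
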